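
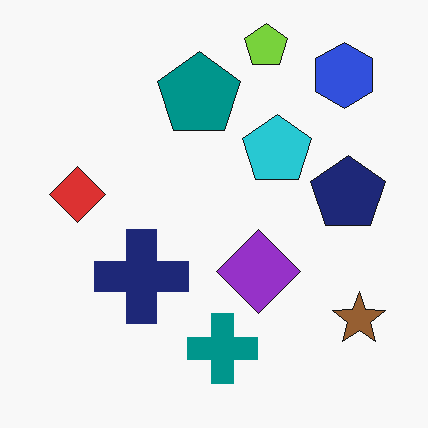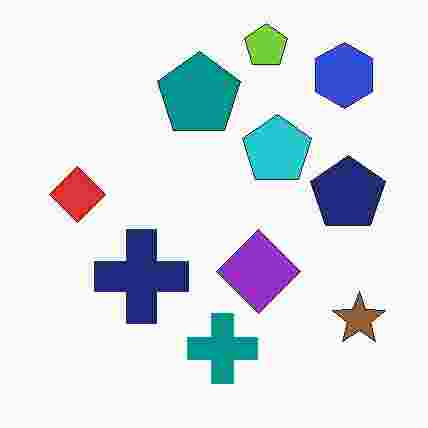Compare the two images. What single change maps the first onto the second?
Degraded with heavy JPEG compression.

Blocky 8×8 compression artifacts appear around shape edges and the flat background shows ringing — characteristic JPEG degradation.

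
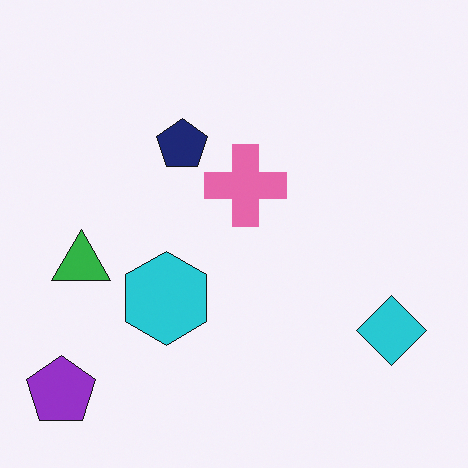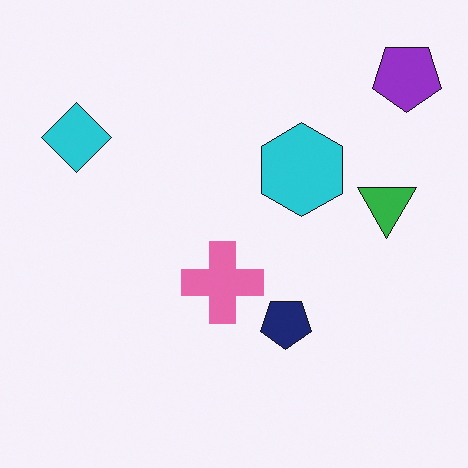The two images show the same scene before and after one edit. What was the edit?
This is the original image rotated 180°.

The purple pentagon sits in the bottom-left of the first image and the top-right of the second — consistent with a whole-image 180° rotation.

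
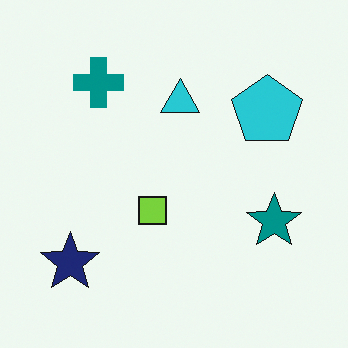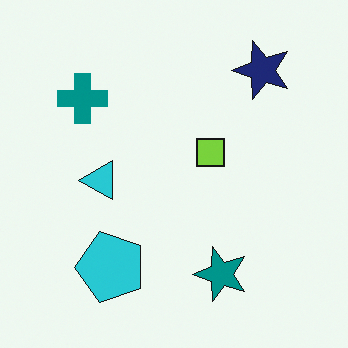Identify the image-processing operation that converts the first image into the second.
The image was transposed (reflected across the top-left ↔ bottom-right diagonal).

Shapes have swapped their row and column positions — what was in the top-right is now in the bottom-left — a diagonal reflection.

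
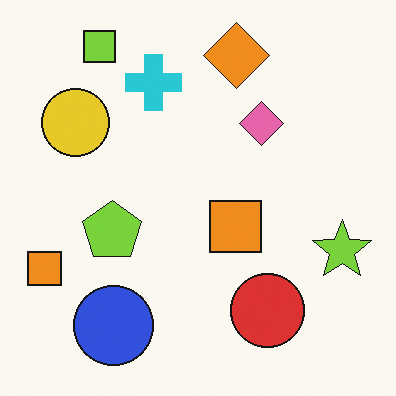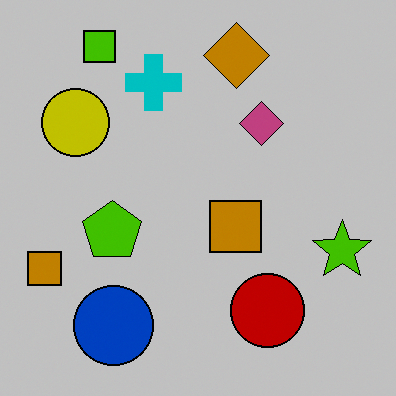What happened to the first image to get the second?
This is the original image heavily posterized to just a handful of flat colors.

Each flat color has snapped to a coarser quantized level — most visibly, the near-white background has dropped to a flat grey.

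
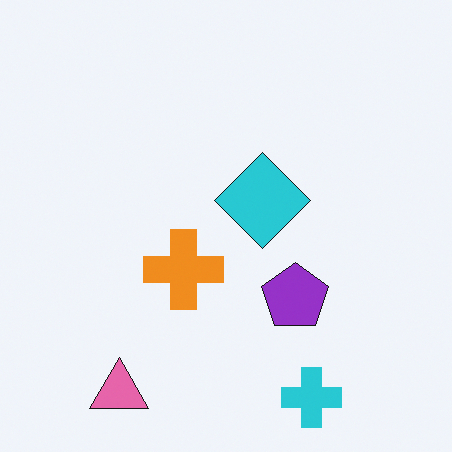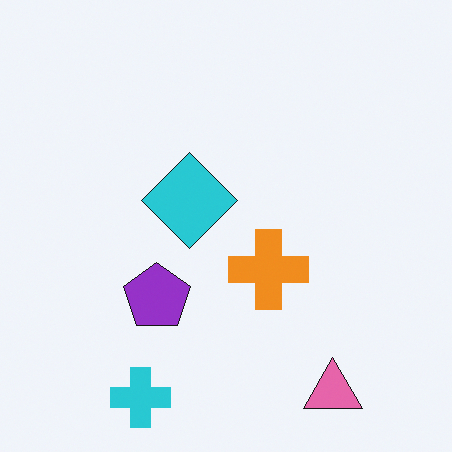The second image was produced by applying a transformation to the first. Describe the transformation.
Flipped horizontally (left ↔ right).

The pink triangle is in the bottom-left of the first image and the bottom-right of the second — shapes on opposite sides of the vertical midline have swapped in a mirror flip.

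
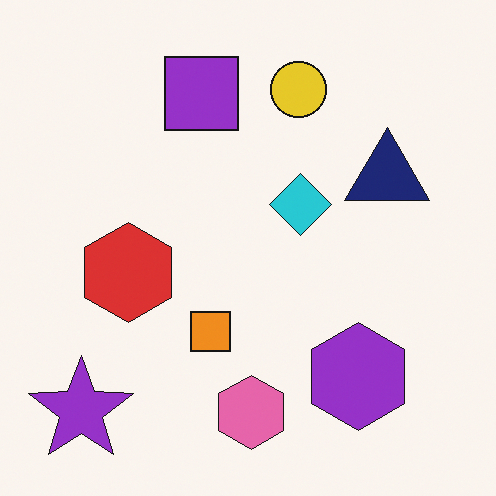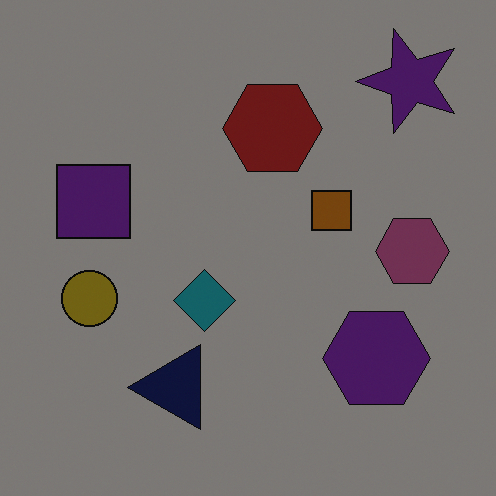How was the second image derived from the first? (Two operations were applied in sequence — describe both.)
The image was transposed (reflected across the top-left ↔ bottom-right diagonal), then noticeably darkened.

Shapes have swapped their row and column positions — what was in the top-right is now in the bottom-left — a diagonal reflection. Every pixel — background and shapes alike — is uniformly darkened.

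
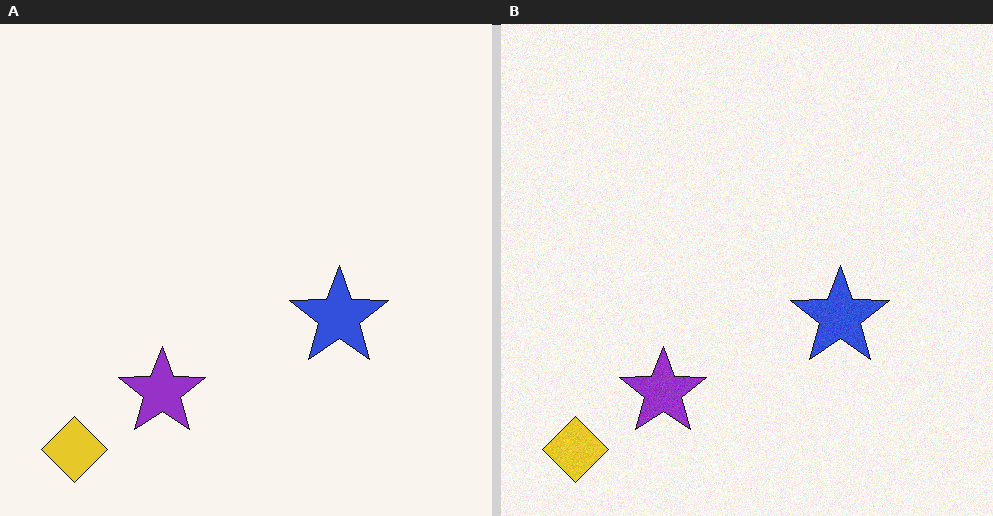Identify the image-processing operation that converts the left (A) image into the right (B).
The right (B) image is the left (A) degraded with light additive noise.

Random speckle covers the whole image, including the flat background.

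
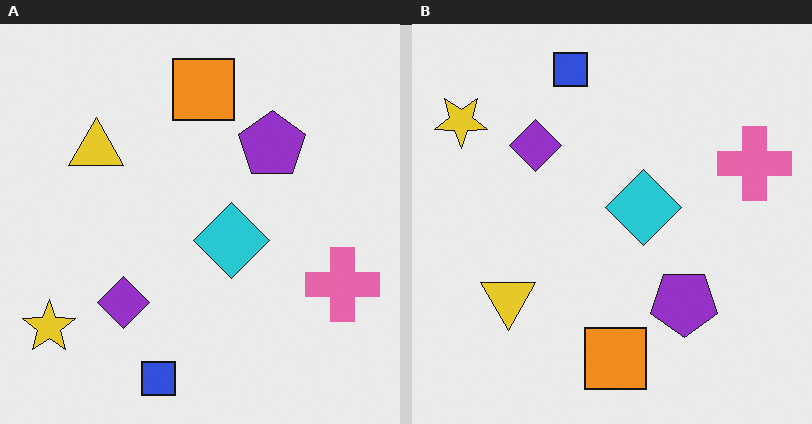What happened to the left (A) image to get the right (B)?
The right (B) image is the left (A) flipped vertically (top ↔ bottom).

The blue square is in the bottom of the left (A) image and the top of the right (B) — shapes on opposite sides of the horizontal midline have swapped in a mirror flip.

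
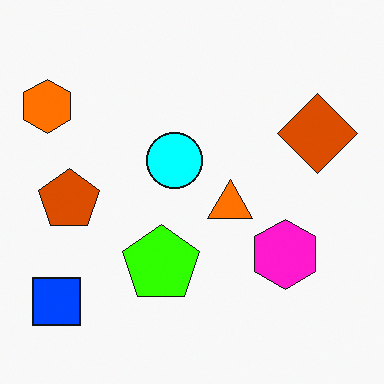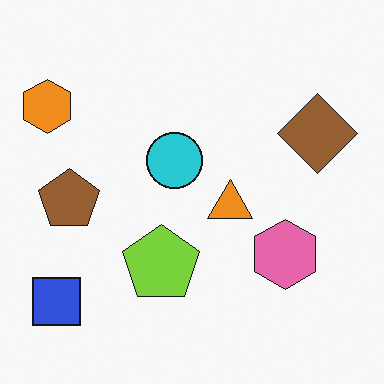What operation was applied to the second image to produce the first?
The image was heavily oversaturated.

All colors are more vivid — a global saturation change.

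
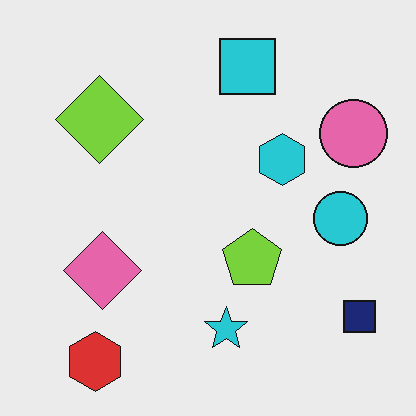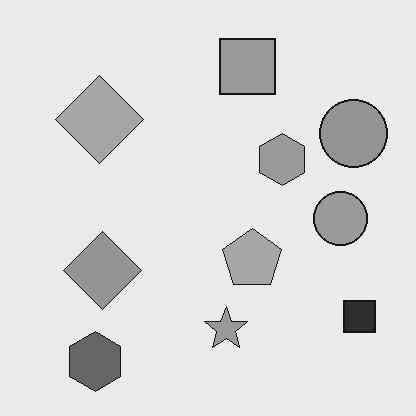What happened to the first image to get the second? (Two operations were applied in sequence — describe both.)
The transformation is: converted to grayscale, then given moderate JPEG compression.

All color is removed — every shape is now a shade of grey. Blocky 8×8 compression artifacts appear around shape edges and the flat background shows ringing — characteristic JPEG degradation.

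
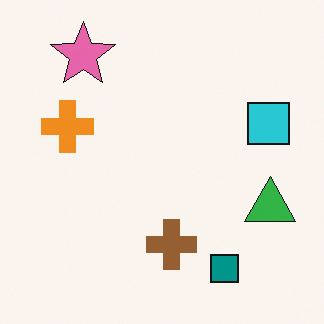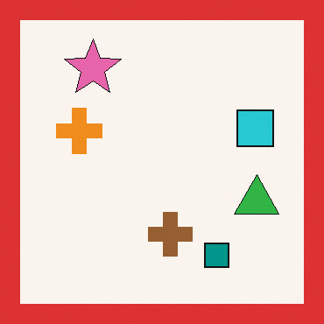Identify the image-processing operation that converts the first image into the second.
Framed with a red border.

A solid red frame runs around the edge of the second image, with the content slightly shrunk inside it.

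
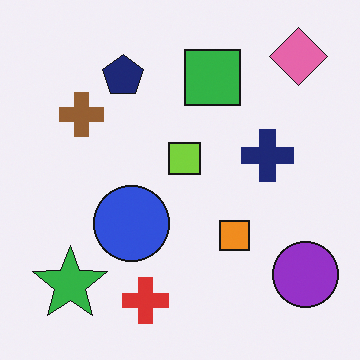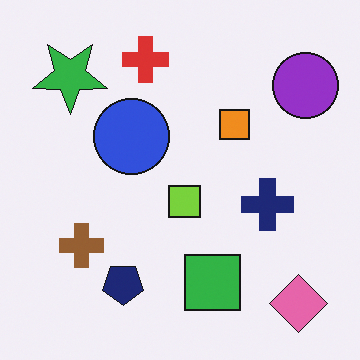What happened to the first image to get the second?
The transformation is: flipped vertically (top ↔ bottom).

The pink diamond is in the top-right of the first image and the bottom-right of the second — shapes on opposite sides of the horizontal midline have swapped in a mirror flip.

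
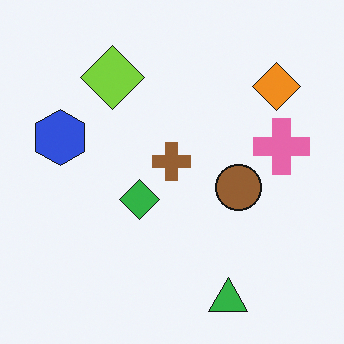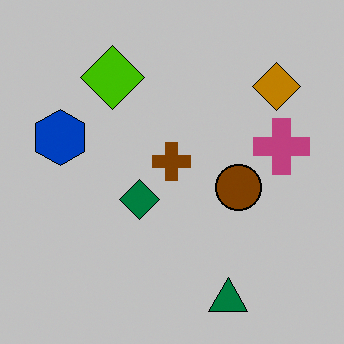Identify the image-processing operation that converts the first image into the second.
The transformation is: aggressively posterized.

Each flat color has snapped to a coarser quantized level — most visibly, the near-white background has dropped to a flat grey.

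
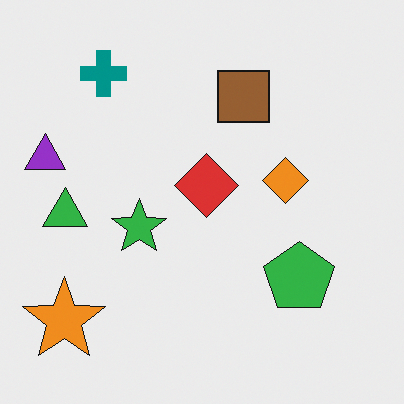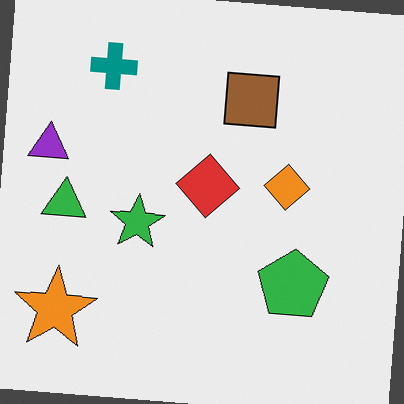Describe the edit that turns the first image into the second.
This is the original image rotated clockwise by a few degrees.

Every shape is tilted by the same angle and the image corners show triangular fill wedges — a whole-image rotation by a non-right angle.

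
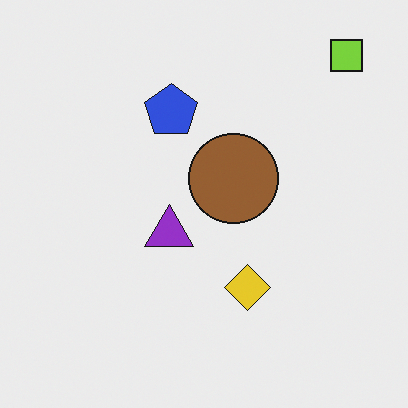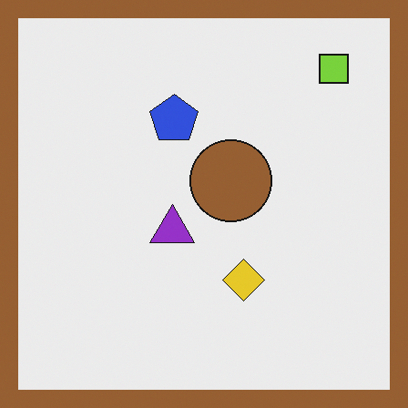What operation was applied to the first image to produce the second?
The transformation is: framed with a brown border.

A solid brown frame runs around the edge of the second image, with the content slightly shrunk inside it.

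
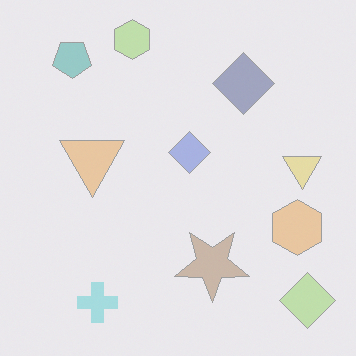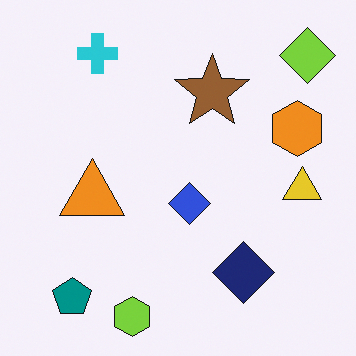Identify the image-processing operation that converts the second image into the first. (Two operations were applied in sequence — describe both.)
Flipped vertically (top ↔ bottom), then washed out (contrast reduced).

The lime hexagon is in the bottom of the second image and the top of the first — shapes on opposite sides of the horizontal midline have swapped in a mirror flip. Tones are pushed toward mid-grey across the whole image — a global contrast change.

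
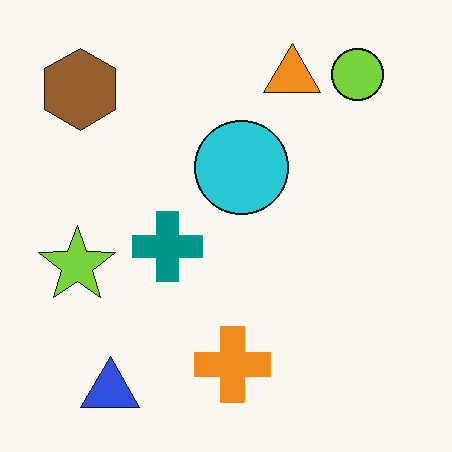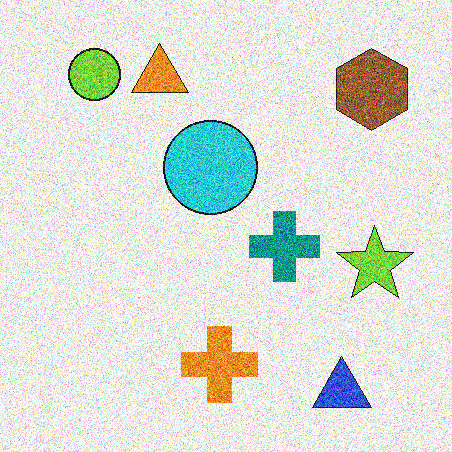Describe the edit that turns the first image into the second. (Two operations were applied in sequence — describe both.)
This is the original image flipped horizontally (left ↔ right), then degraded with a thick layer of grain.

The lime star is in the left of the first image and the right of the second — shapes on opposite sides of the vertical midline have swapped in a mirror flip. Random speckle covers the whole image, including the flat background.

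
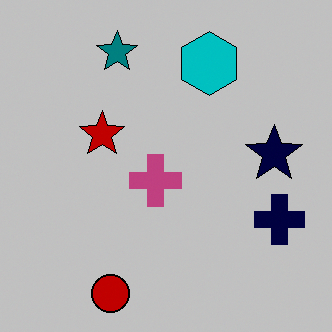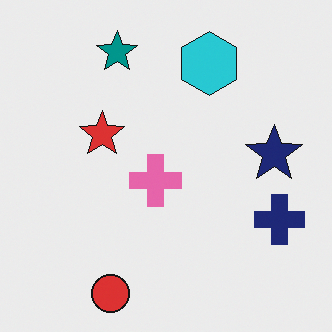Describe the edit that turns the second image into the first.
This is the original image aggressively posterized.

Each flat color has snapped to a coarser quantized level — most visibly, the near-white background has dropped to a flat grey.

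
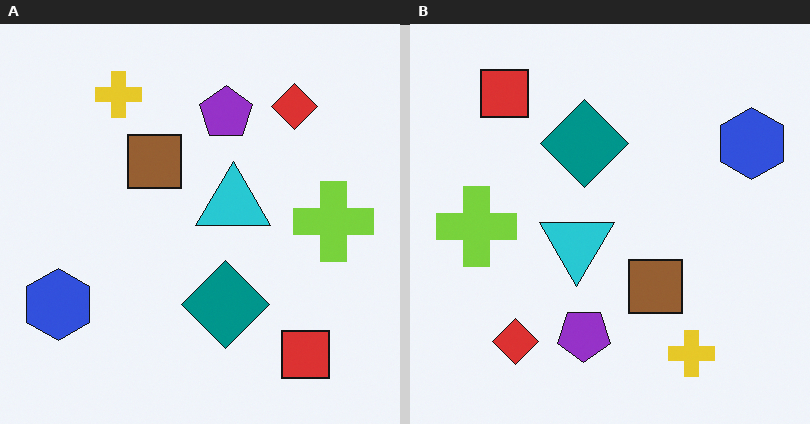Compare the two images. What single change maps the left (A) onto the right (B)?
It was rotated 180°.

The red square sits in the bottom-right of the left (A) image and the top-left of the right (B) — consistent with a whole-image 180° rotation.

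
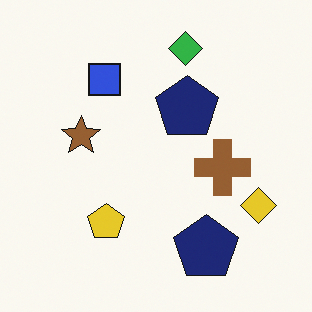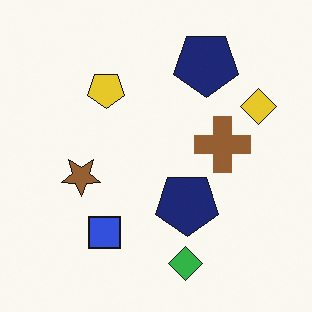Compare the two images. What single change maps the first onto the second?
This is the original image flipped vertically (top ↔ bottom).

The green diamond is in the top of the first image and the bottom of the second — shapes on opposite sides of the horizontal midline have swapped in a mirror flip.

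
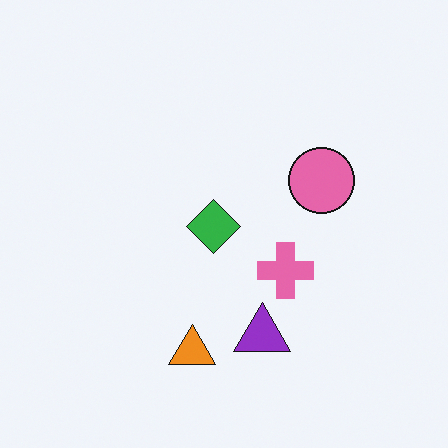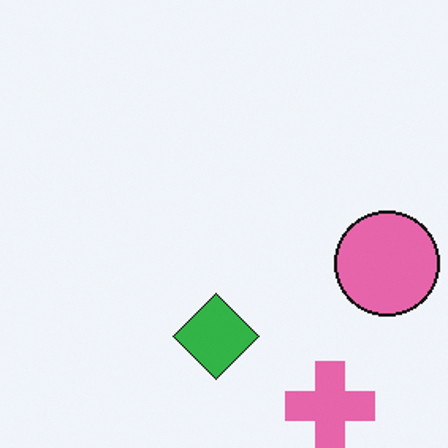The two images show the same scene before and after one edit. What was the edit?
This is the original image cropped slightly and scaled back up.

The visible shapes are larger and the field of view is narrower; shapes near the original edges may be partly or wholly outside the frame — a crop-and-rescale.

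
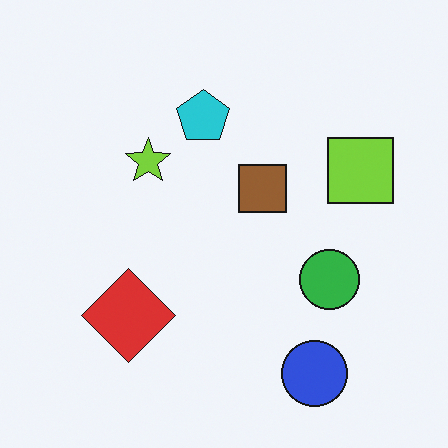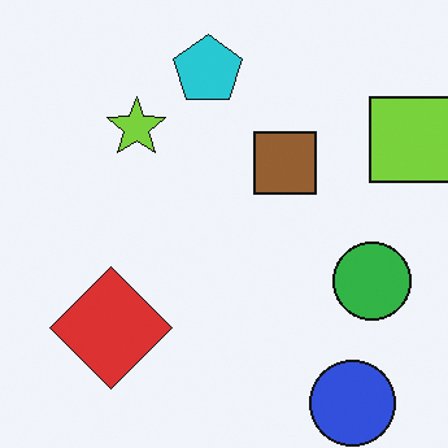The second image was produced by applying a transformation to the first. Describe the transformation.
This is the original image cropped slightly and scaled back up.

The visible shapes are larger and the field of view is narrower; shapes near the original edges may be partly or wholly outside the frame — a crop-and-rescale.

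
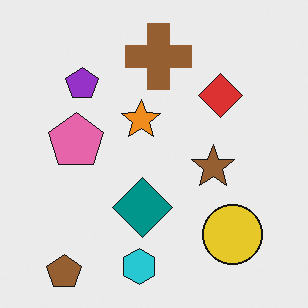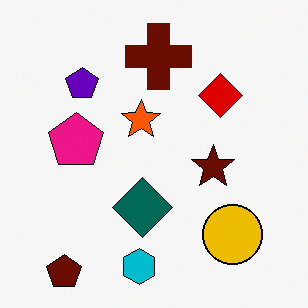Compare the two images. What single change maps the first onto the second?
The transformation is: boosted in contrast.

Tones are pushed away from mid-grey across the whole image — a global contrast change.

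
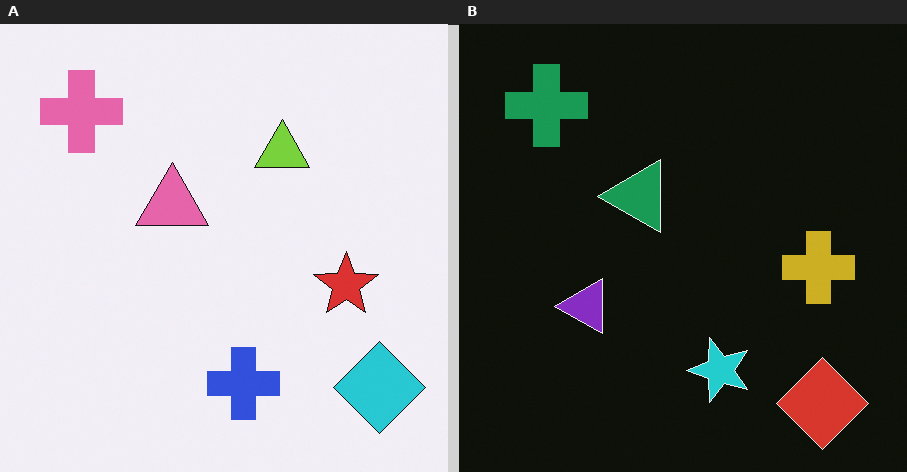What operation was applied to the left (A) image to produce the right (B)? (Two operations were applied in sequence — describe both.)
It was color-inverted (negative), then transposed (reflected across the top-left ↔ bottom-right diagonal).

The light background has become dark and every shape's color is its complement — a photographic negative. Shapes have swapped their row and column positions — what was in the top-right is now in the bottom-left — a diagonal reflection.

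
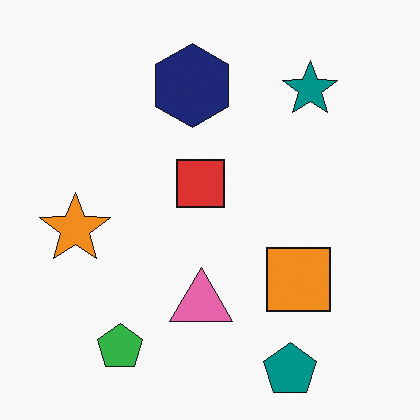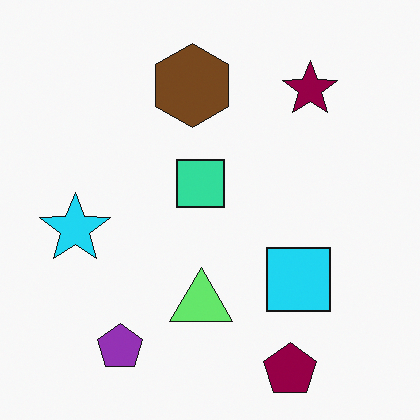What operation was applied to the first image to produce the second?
It was hue-shifted by a large amount.

Every shape's color has rotated by the same amount around the hue wheel — a uniform hue shift.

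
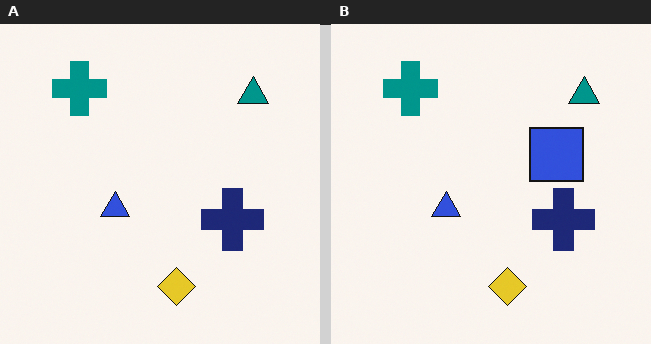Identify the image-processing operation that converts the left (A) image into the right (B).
Overlaid with an additional blue square.

A blue square appears in the right (B) image that is absent from the left (A).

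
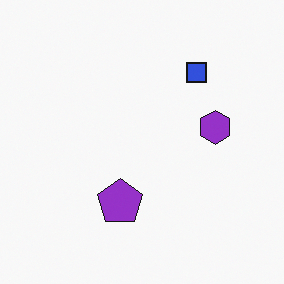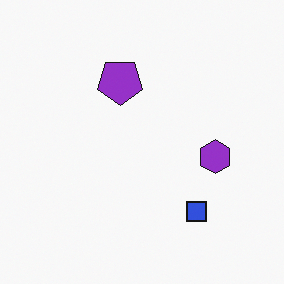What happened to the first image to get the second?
It was flipped vertically (top ↔ bottom).

The blue square is in the top-right of the first image and the bottom-right of the second — shapes on opposite sides of the horizontal midline have swapped in a mirror flip.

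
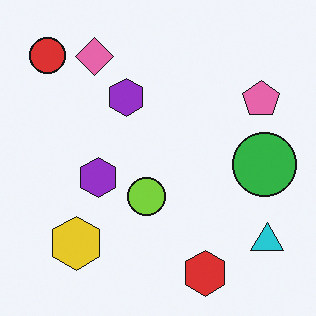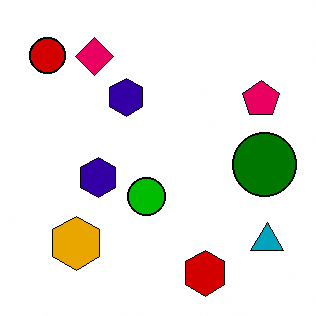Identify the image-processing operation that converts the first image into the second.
The second image is the first boosted in contrast.

Tones are pushed away from mid-grey across the whole image — a global contrast change.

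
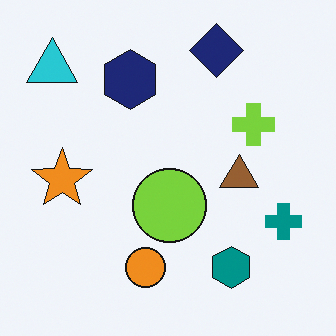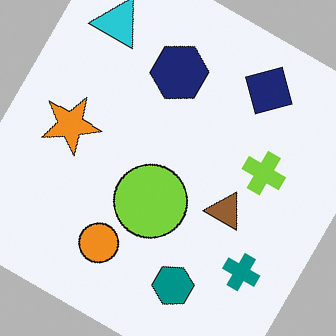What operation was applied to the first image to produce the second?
This is the original image rotated clockwise by a large amount — several tens of degrees.

Every shape is tilted by the same angle and the image corners show triangular fill wedges — a whole-image rotation by a non-right angle.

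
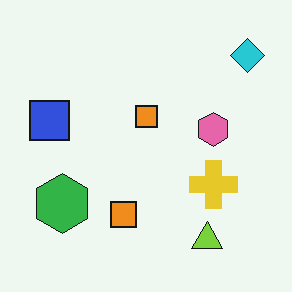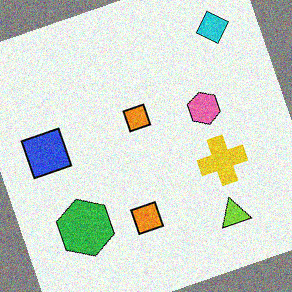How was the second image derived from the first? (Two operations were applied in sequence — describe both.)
The second image is the first rotated counter-clockwise by a moderate amount, then degraded with moderate additive noise.

Every shape is tilted by the same angle and the image corners show triangular fill wedges — a whole-image rotation by a non-right angle. Random speckle covers the whole image, including the flat background.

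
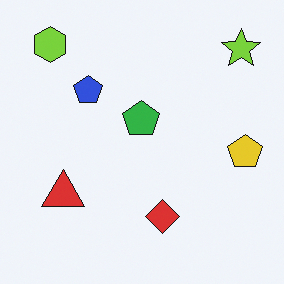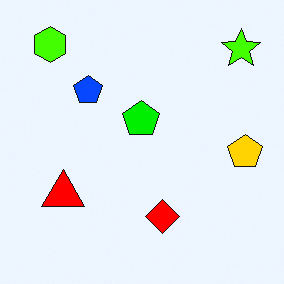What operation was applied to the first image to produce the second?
Heavily oversaturated.

All colors are more vivid — a global saturation change.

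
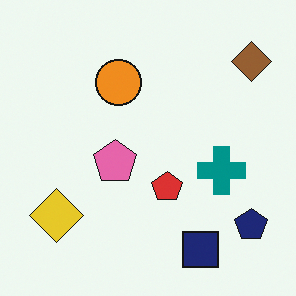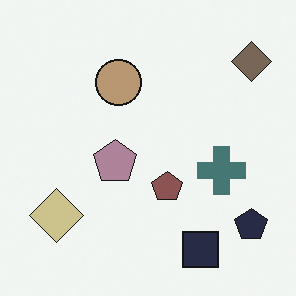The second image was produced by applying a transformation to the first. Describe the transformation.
Made much more muted (saturation change).

All colors are more muted and greyish — a global saturation change.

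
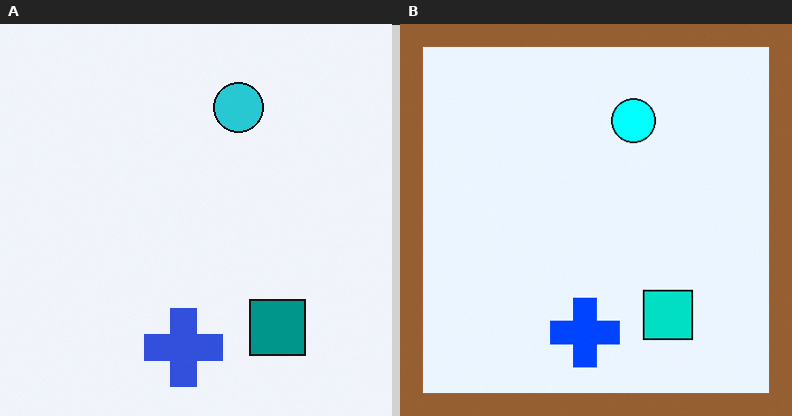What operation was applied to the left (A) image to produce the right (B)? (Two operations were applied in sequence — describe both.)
The image was made much more vivid (saturation change), then framed with a brown border.

All colors are more vivid — a global saturation change. A solid brown frame runs around the edge of the right (B) image, with the content slightly shrunk inside it.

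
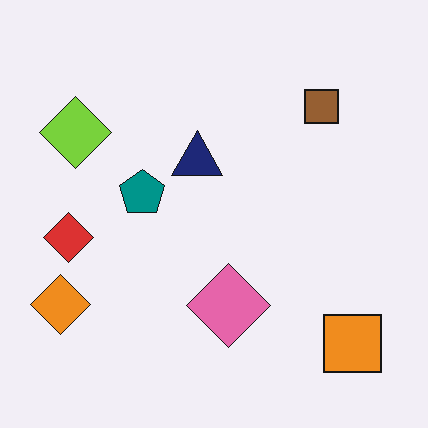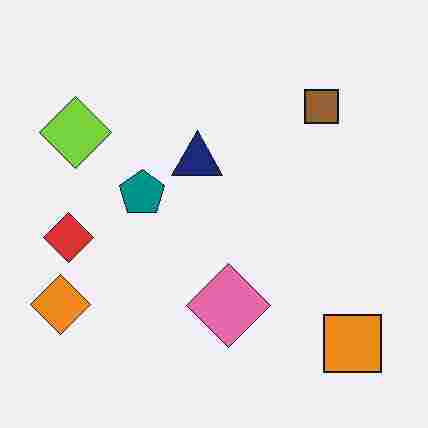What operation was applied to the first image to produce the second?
Degraded with heavy JPEG compression.

Blocky 8×8 compression artifacts appear around shape edges and the flat background shows ringing — characteristic JPEG degradation.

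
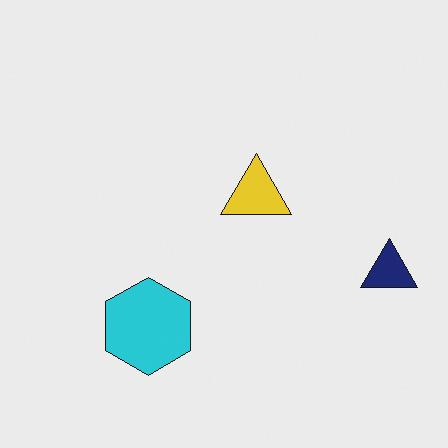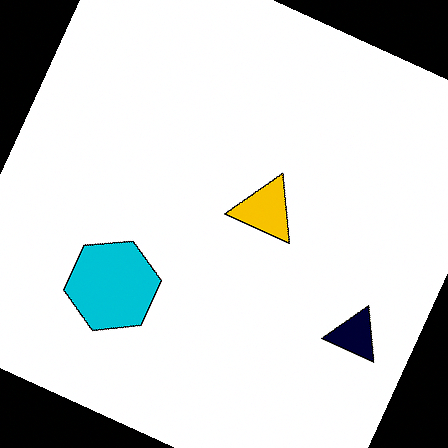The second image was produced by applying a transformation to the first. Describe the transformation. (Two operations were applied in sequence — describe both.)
The image was rotated clockwise by a moderate amount, then given much higher contrast.

Every shape is tilted by the same angle and the image corners show triangular fill wedges — a whole-image rotation by a non-right angle. Tones are pushed away from mid-grey across the whole image — a global contrast change.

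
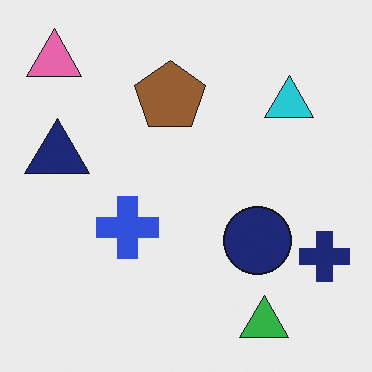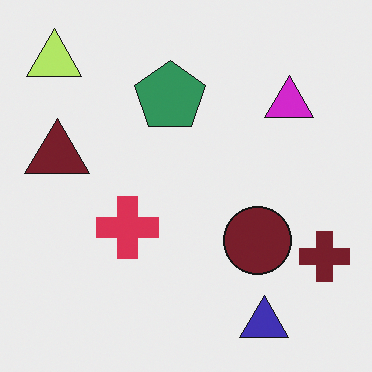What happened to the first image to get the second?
The transformation is: hue-shifted through roughly a third of the color wheel.

Every shape's color has rotated by the same amount around the hue wheel — a uniform hue shift.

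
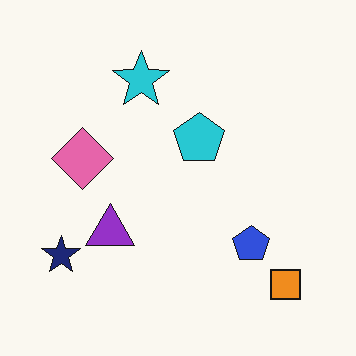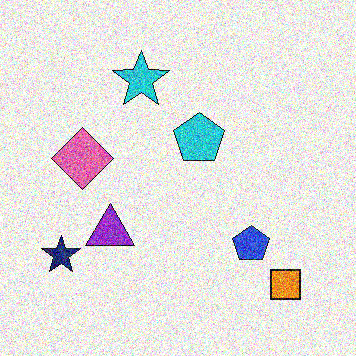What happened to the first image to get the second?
This is the original image degraded with a thick layer of grain.

Random speckle covers the whole image, including the flat background.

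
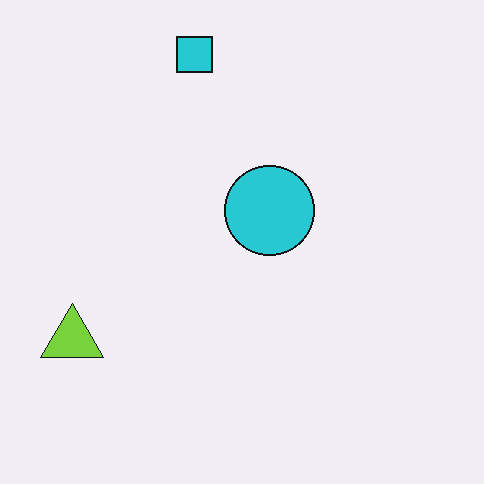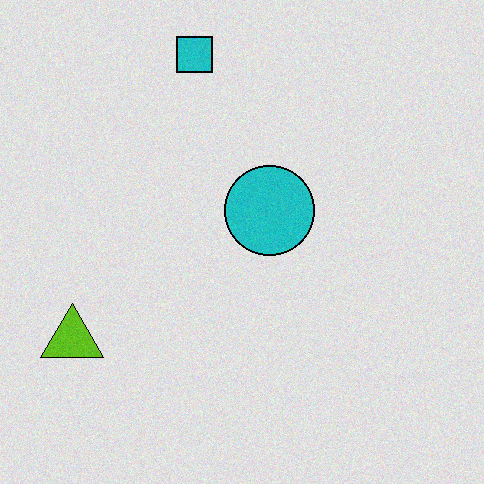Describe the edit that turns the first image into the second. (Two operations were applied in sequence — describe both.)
The image was posterized to a reduced palette, then degraded with subtle gaussian noise.

Each flat color has snapped to a coarser quantized level — most visibly, the near-white background has dropped to a flat grey. Random speckle covers the whole image, including the flat background.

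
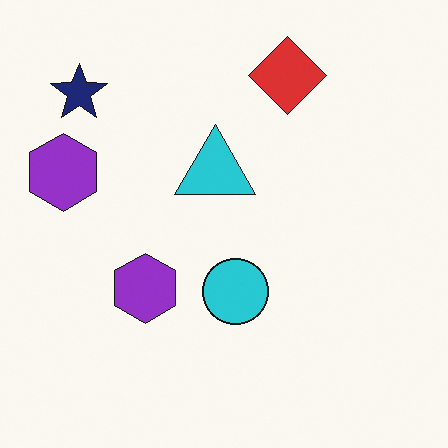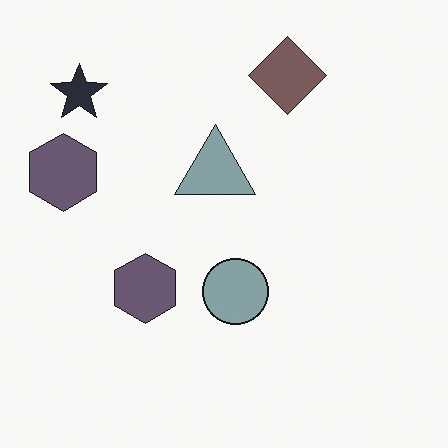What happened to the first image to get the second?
The image was made much more muted (saturation change).

All colors are more muted and greyish — a global saturation change.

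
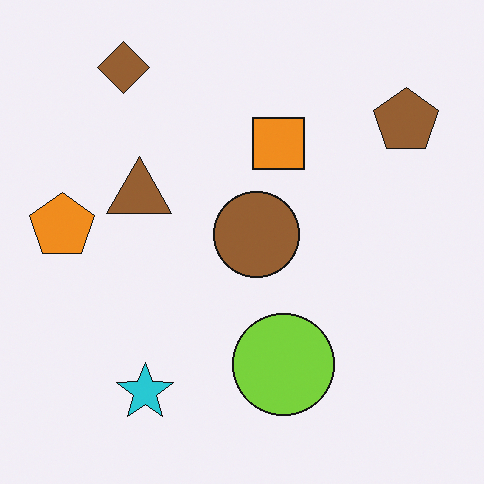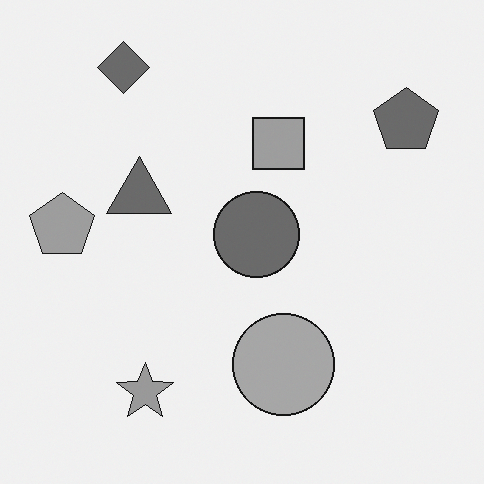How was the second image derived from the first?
Converted to grayscale.

All color is removed — every shape is now a shade of grey.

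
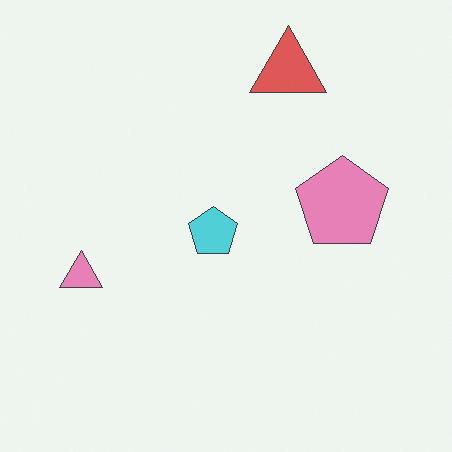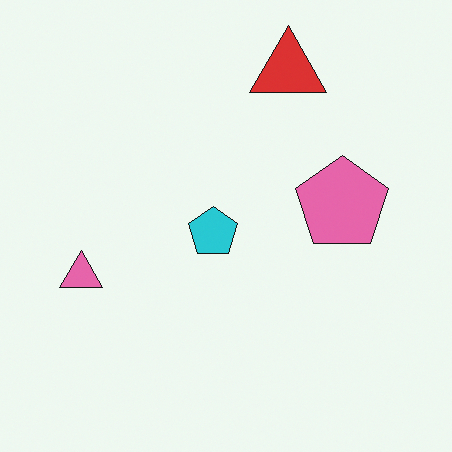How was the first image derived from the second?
Given slightly reduced contrast.

Tones are pushed toward mid-grey across the whole image — a global contrast change.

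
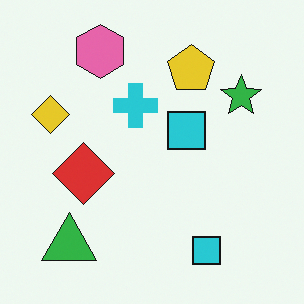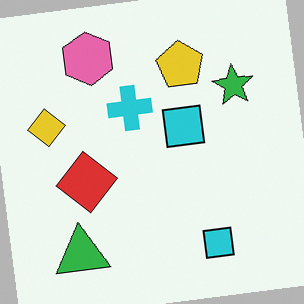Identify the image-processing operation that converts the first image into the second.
It was rotated counter-clockwise by a few degrees.

Every shape is tilted by the same angle and the image corners show triangular fill wedges — a whole-image rotation by a non-right angle.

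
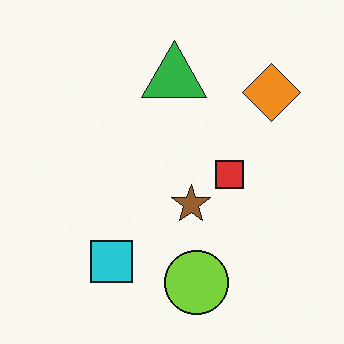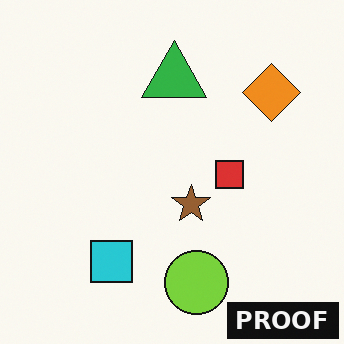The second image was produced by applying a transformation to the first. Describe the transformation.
It was watermarked with the text "PROOF" in the lower-right corner.

A dark label reading "PROOF" appears in the lower-right corner.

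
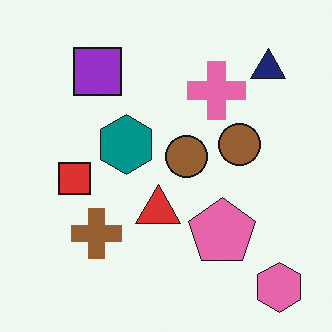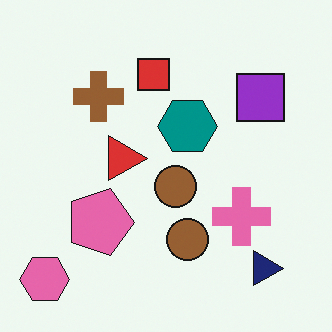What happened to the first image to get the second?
The image was rotated 90° clockwise.

The pink hexagon sits in the bottom-right of the first image and the bottom-left of the second — consistent with a whole-image 90° clockwise rotation.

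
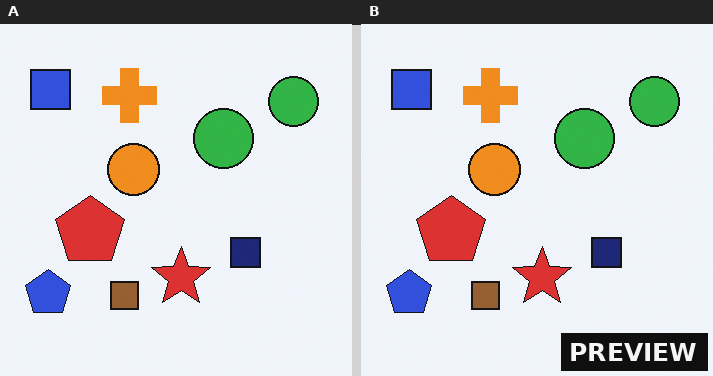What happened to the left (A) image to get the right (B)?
The right (B) image is the left (A) watermarked with the text "PREVIEW" in the lower-right corner.

A dark label reading "PREVIEW" appears in the lower-right corner.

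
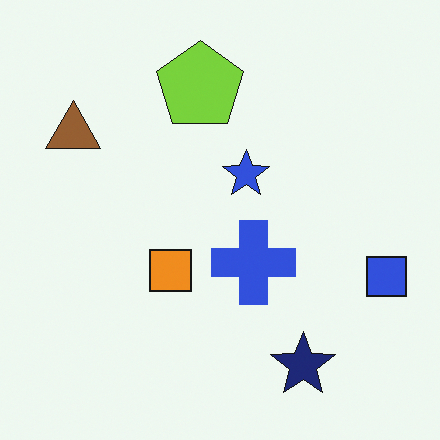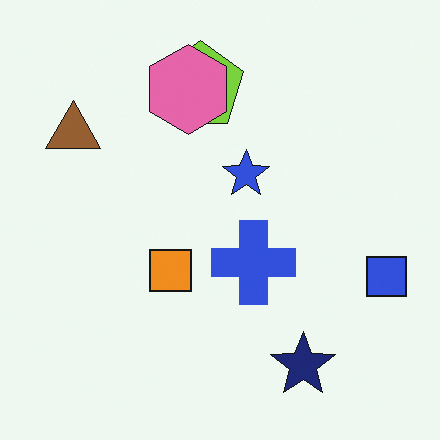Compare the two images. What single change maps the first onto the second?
The image was overlaid with an additional pink hexagon.

A pink hexagon appears in the second image that is absent from the first.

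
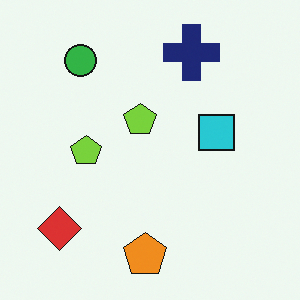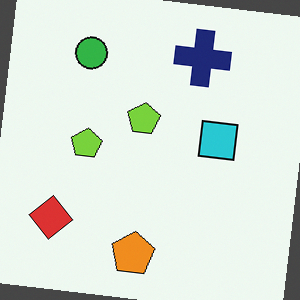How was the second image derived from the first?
It was rotated clockwise by a small amount.

Every shape is tilted by the same angle and the image corners show triangular fill wedges — a whole-image rotation by a non-right angle.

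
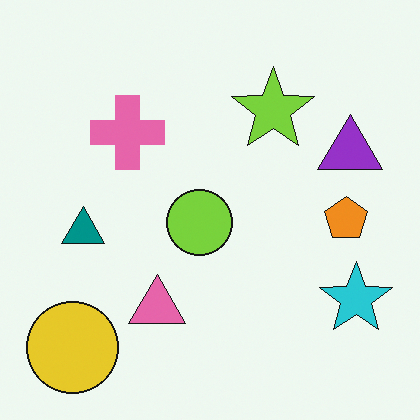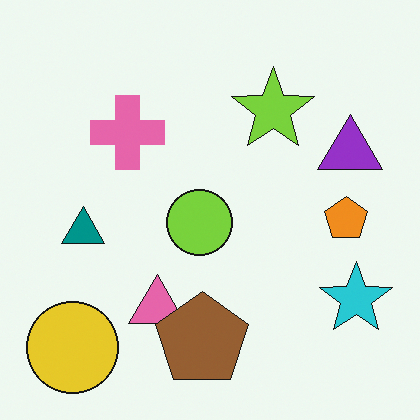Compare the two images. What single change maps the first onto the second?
The transformation is: overlaid with an additional brown pentagon.

A brown pentagon appears in the second image that is absent from the first.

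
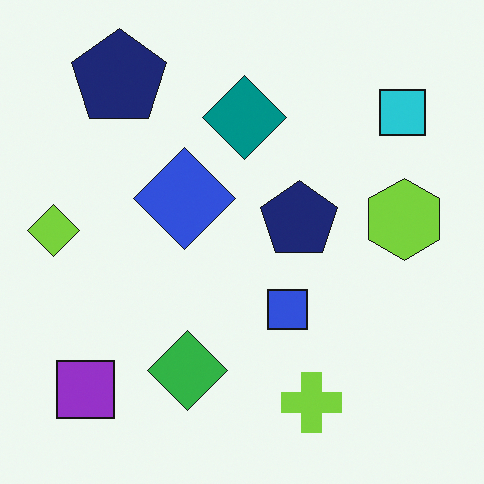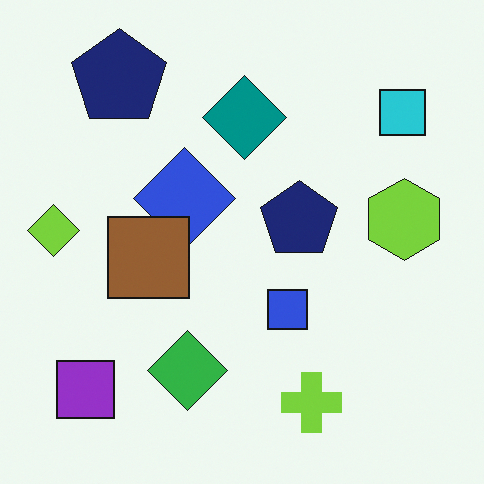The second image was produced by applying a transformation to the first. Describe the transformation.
This is the original image overlaid with an additional brown square.

A brown square appears in the second image that is absent from the first.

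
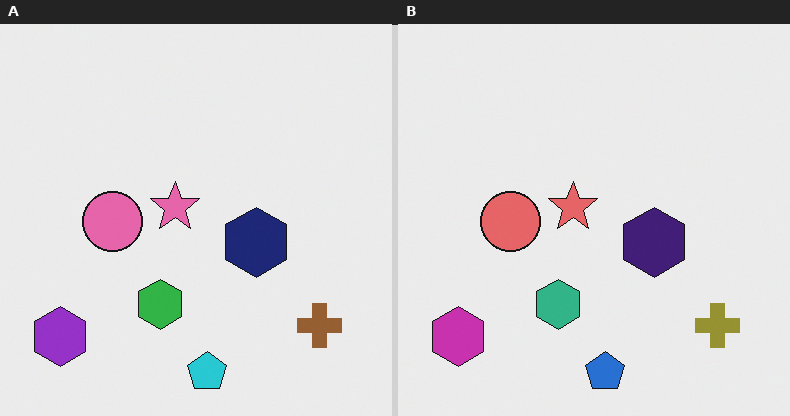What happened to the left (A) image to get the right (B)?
Hue-shifted by a small amount.

Every shape's color has rotated by the same amount around the hue wheel — a uniform hue shift.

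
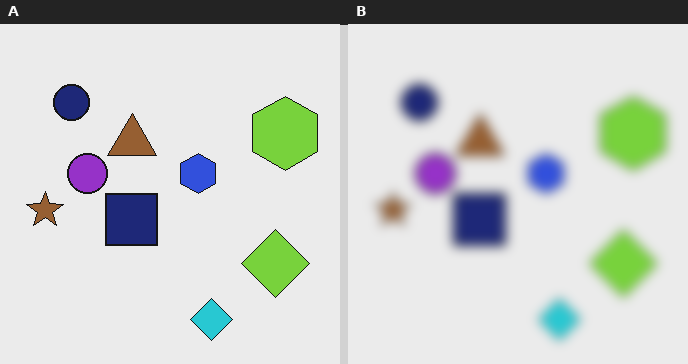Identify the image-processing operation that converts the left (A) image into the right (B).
It was heavily blurred.

Shape edges and outlines are uniformly softened across the whole image.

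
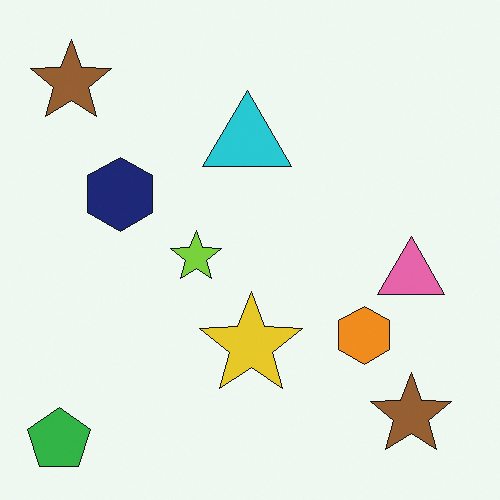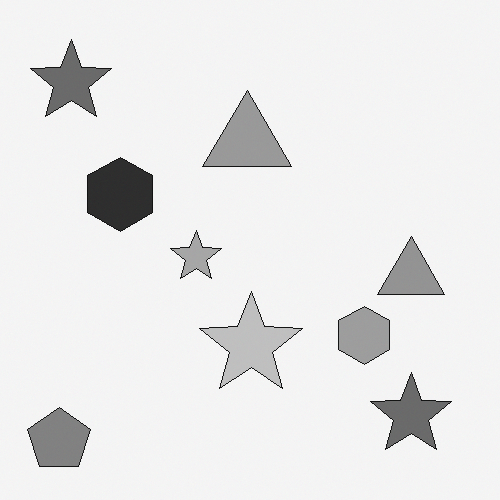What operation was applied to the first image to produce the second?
The transformation is: converted to grayscale.

All color is removed — every shape is now a shade of grey.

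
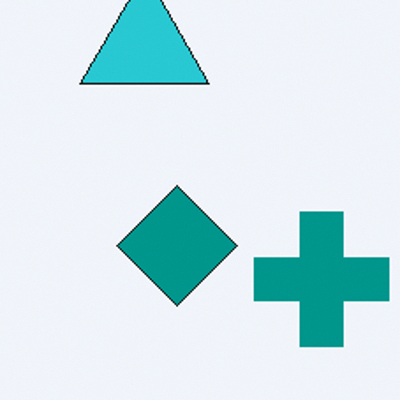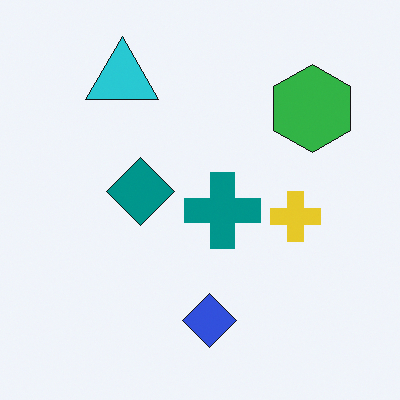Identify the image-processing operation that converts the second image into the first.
It was cropped tightly and scaled back up.

The visible shapes are larger and the field of view is narrower; shapes near the original edges may be partly or wholly outside the frame — a crop-and-rescale.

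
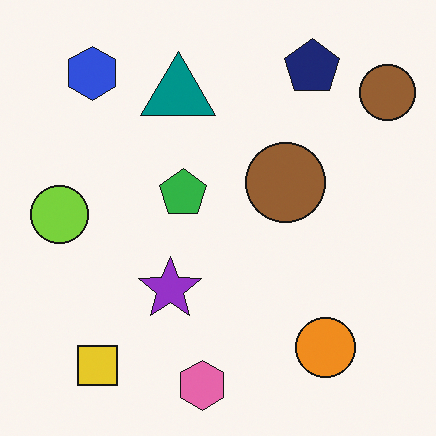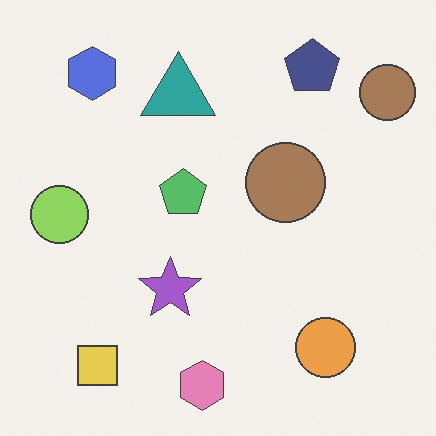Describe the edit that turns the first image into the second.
The second image is the first given slightly reduced contrast.

Tones are pushed toward mid-grey across the whole image — a global contrast change.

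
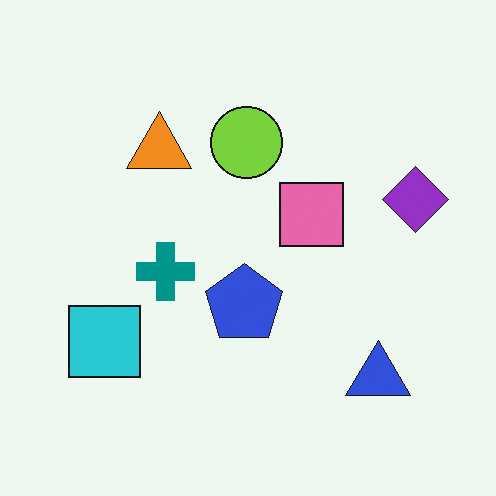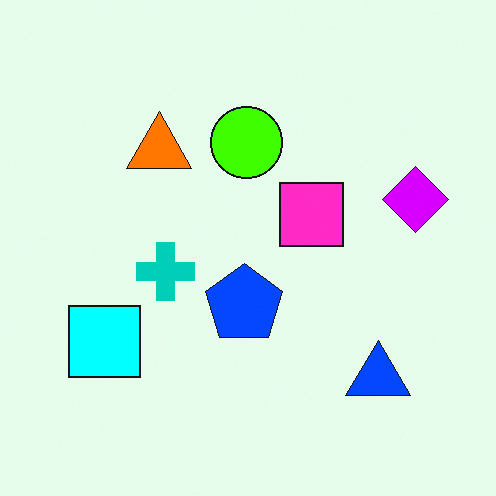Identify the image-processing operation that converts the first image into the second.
Made much more vivid (saturation change).

All colors are more vivid — a global saturation change.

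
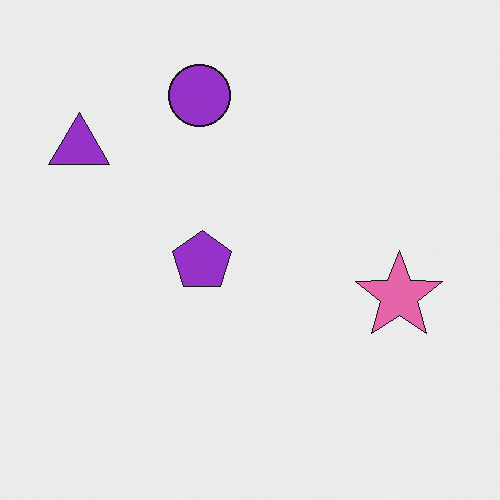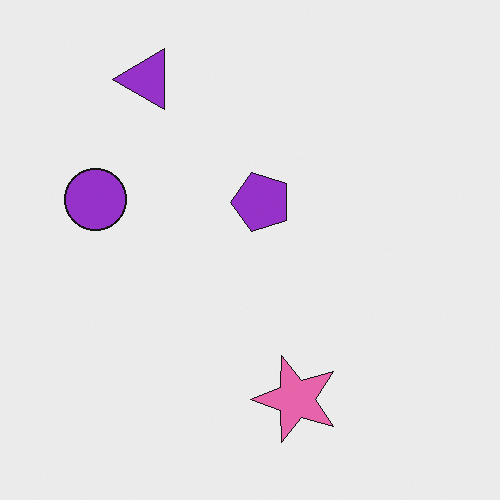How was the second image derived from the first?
This is the original image transposed (reflected across the top-left ↔ bottom-right diagonal).

Shapes have swapped their row and column positions — what was in the top-right is now in the bottom-left — a diagonal reflection.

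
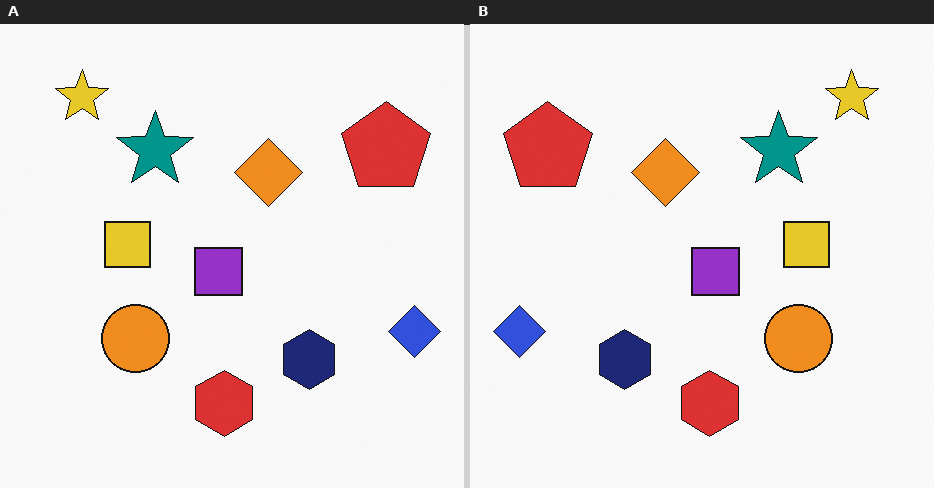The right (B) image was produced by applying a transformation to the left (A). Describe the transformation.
The image was flipped horizontally (left ↔ right).

The blue diamond is in the right of the left (A) image and the left of the right (B) — shapes on opposite sides of the vertical midline have swapped in a mirror flip.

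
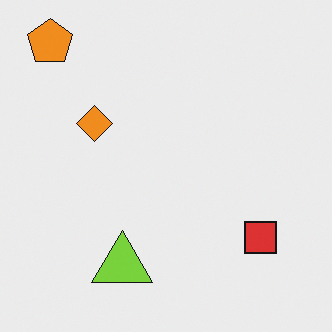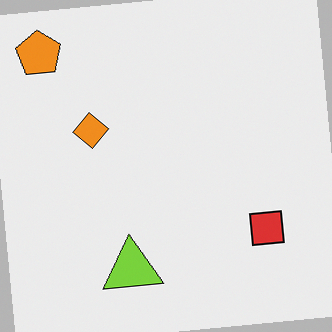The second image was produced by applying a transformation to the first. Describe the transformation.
The second image is the first rotated counter-clockwise by a small amount.

Every shape is tilted by the same angle and the image corners show triangular fill wedges — a whole-image rotation by a non-right angle.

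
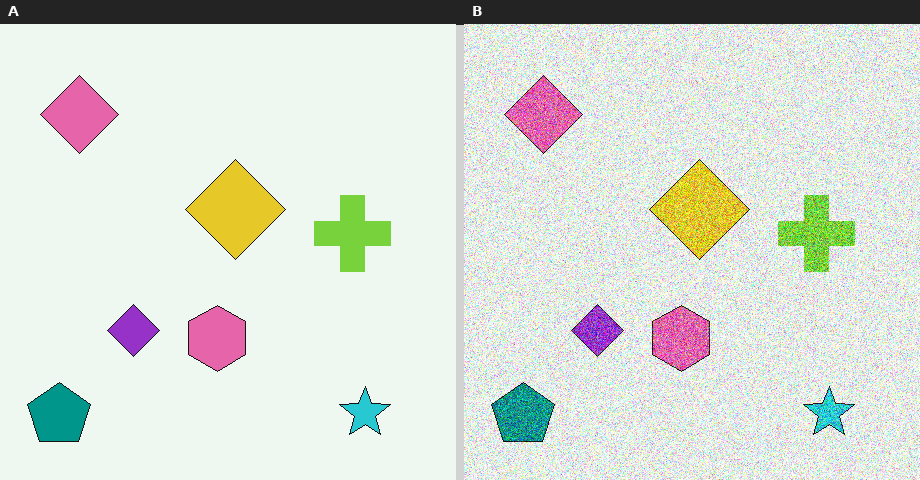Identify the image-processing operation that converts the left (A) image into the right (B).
This is the original image degraded with strong gaussian noise.

Random speckle covers the whole image, including the flat background.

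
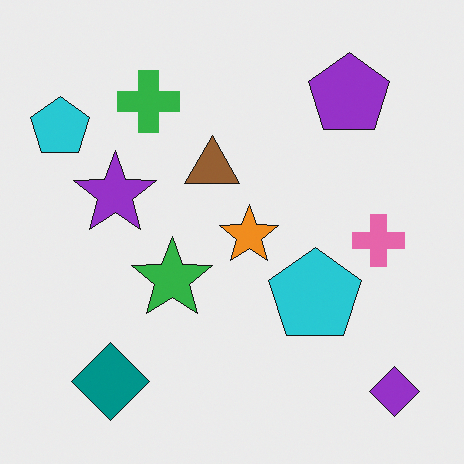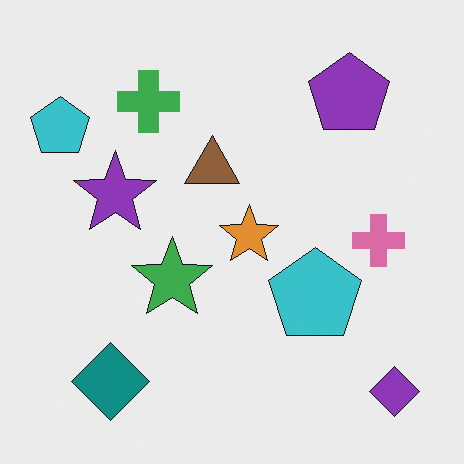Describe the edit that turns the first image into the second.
This is the original image slightly desaturated.

All colors are more muted and greyish — a global saturation change.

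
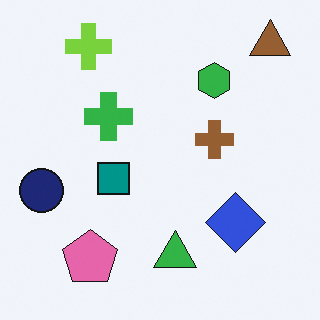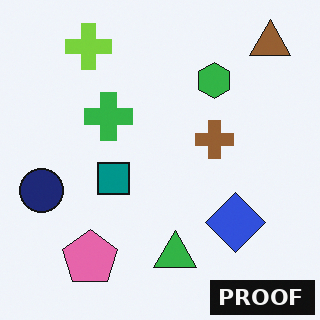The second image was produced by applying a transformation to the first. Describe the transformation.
The transformation is: watermarked with the text "PROOF" in the lower-right corner.

A dark label reading "PROOF" appears in the lower-right corner.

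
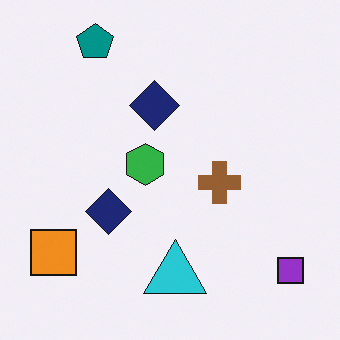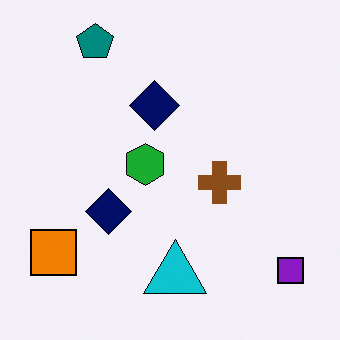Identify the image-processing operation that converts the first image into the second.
The transformation is: given slightly increased contrast.

Tones are pushed away from mid-grey across the whole image — a global contrast change.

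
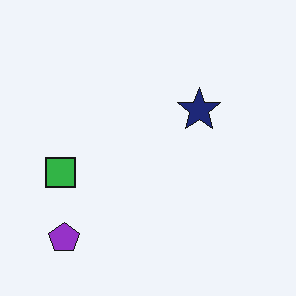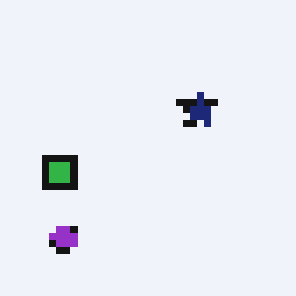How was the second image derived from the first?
This is the original image pixelated into visible square blocks.

Shapes are reduced to large square blocks; fine edges and outlines are lost — a downscale-then-upscale (mosaic) effect.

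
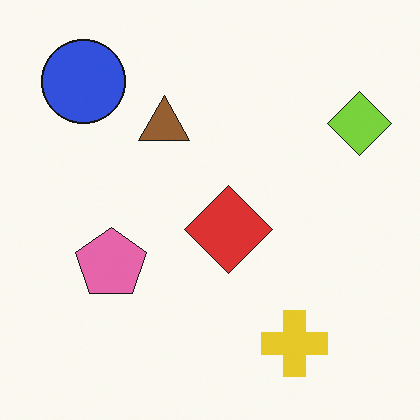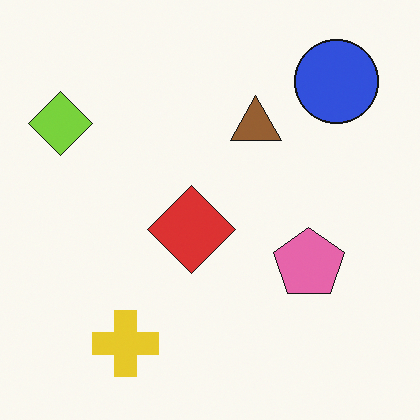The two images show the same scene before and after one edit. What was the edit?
It was flipped horizontally (left ↔ right).

The lime diamond is in the top-right of the first image and the top-left of the second — shapes on opposite sides of the vertical midline have swapped in a mirror flip.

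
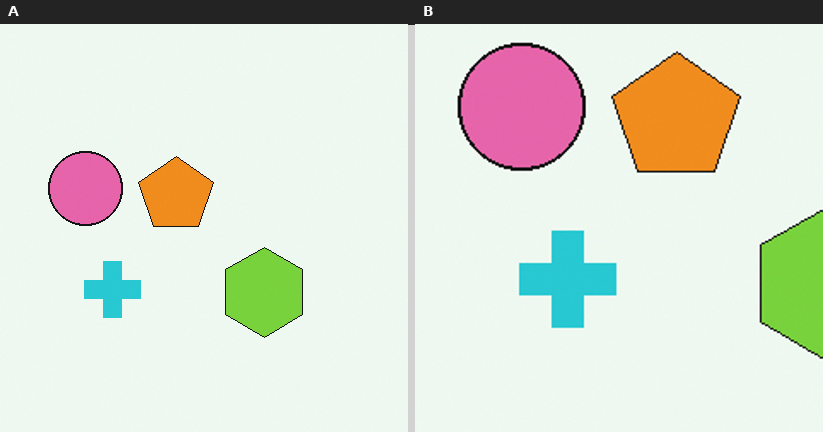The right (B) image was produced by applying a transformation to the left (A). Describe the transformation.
It was cropped to a noticeably smaller region and rescaled.

The visible shapes are larger and the field of view is narrower; shapes near the original edges may be partly or wholly outside the frame — a crop-and-rescale.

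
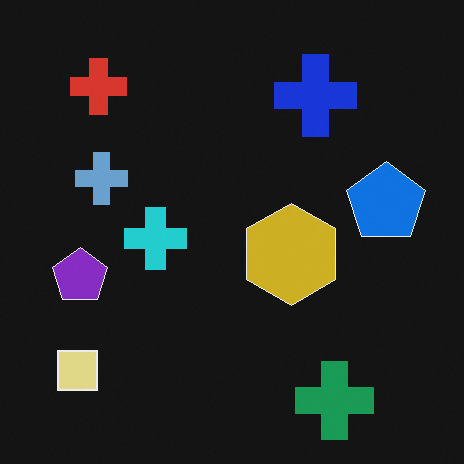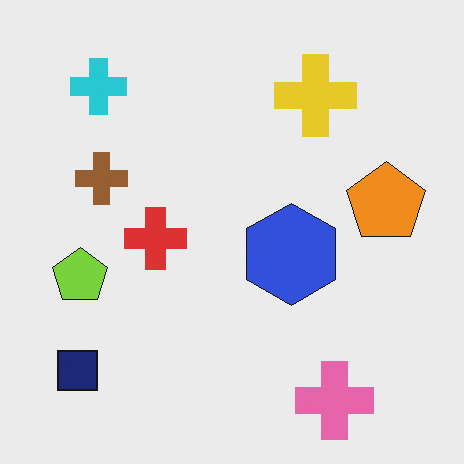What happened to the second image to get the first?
The image was color-inverted (negative).

The light background has become dark and every shape's color is its complement — a photographic negative.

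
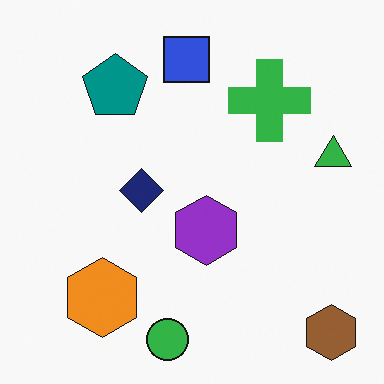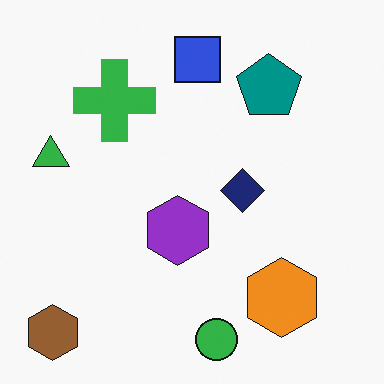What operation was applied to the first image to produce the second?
The second image is the first flipped horizontally (left ↔ right).

The green triangle is in the right of the first image and the left of the second — shapes on opposite sides of the vertical midline have swapped in a mirror flip.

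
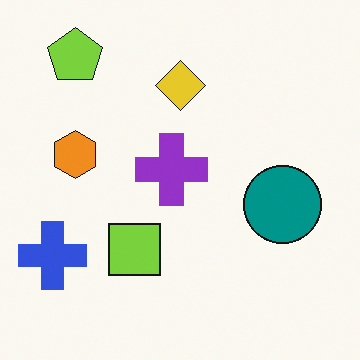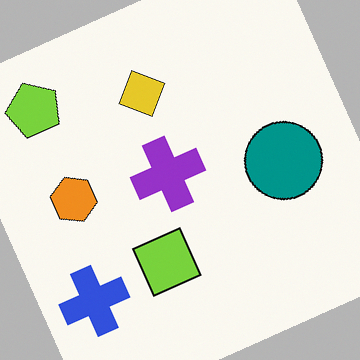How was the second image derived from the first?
This is the original image rotated counter-clockwise by a clearly visible amount.

Every shape is tilted by the same angle and the image corners show triangular fill wedges — a whole-image rotation by a non-right angle.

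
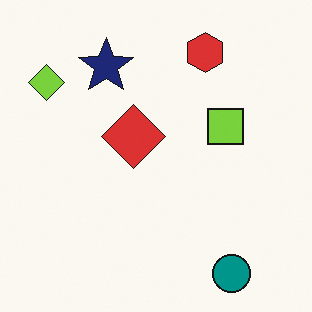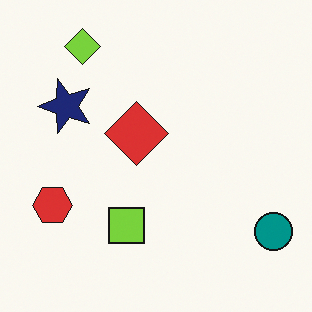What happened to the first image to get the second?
The second image is the first transposed (reflected across the top-left ↔ bottom-right diagonal).

Shapes have swapped their row and column positions — what was in the top-right is now in the bottom-left — a diagonal reflection.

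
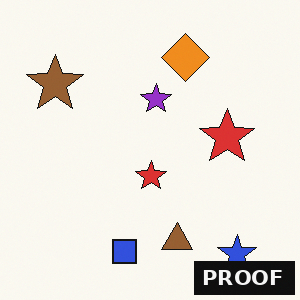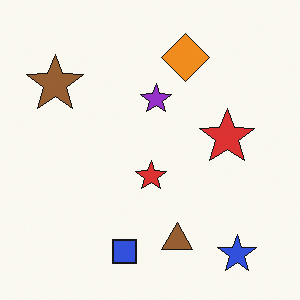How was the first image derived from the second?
It was watermarked with the text "PROOF" in the lower-right corner.

A dark label reading "PROOF" appears in the lower-right corner.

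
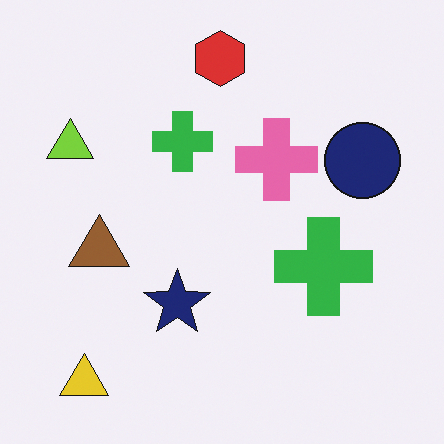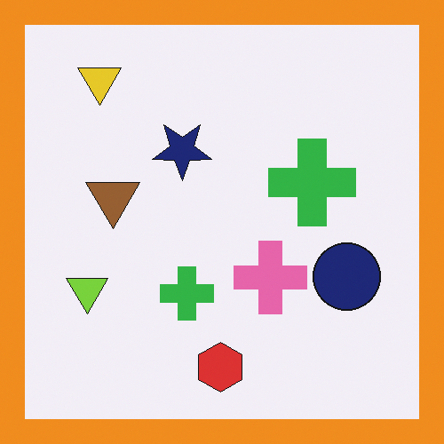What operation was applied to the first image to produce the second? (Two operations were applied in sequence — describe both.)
The transformation is: flipped vertically (top ↔ bottom), then framed with a orange border.

The red hexagon is in the top of the first image and the bottom of the second — shapes on opposite sides of the horizontal midline have swapped in a mirror flip. A solid orange frame runs around the edge of the second image, with the content slightly shrunk inside it.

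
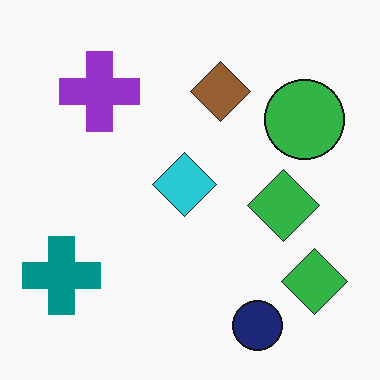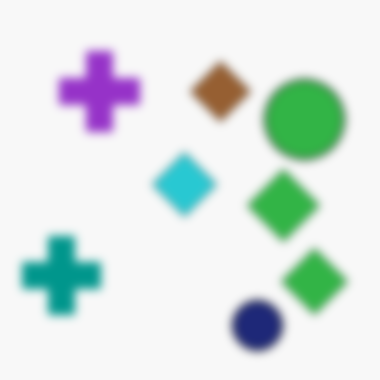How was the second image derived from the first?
This is the original image moderately blurred.

Shape edges and outlines are uniformly softened across the whole image.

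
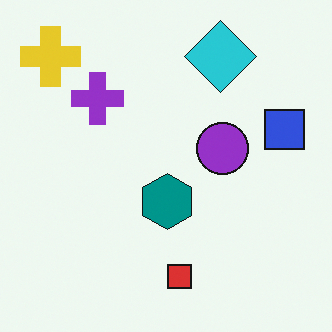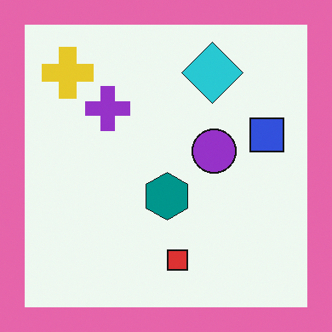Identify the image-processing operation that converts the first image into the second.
The image was framed with a pink border.

A solid pink frame runs around the edge of the second image, with the content slightly shrunk inside it.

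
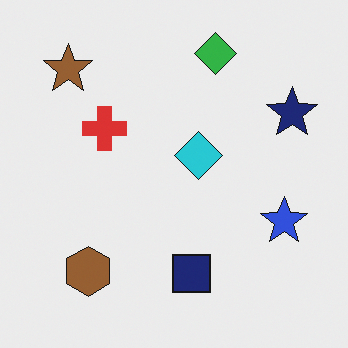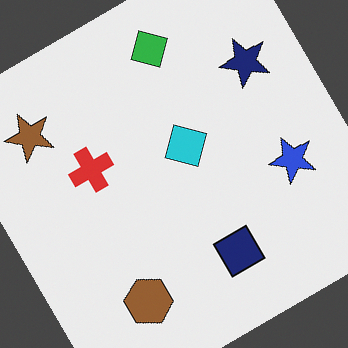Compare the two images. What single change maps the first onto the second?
The image was rotated counter-clockwise by a large amount — several tens of degrees.

Every shape is tilted by the same angle and the image corners show triangular fill wedges — a whole-image rotation by a non-right angle.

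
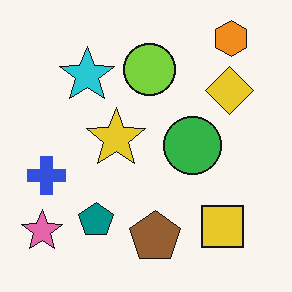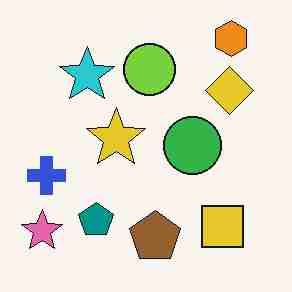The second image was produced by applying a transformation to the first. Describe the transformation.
The second image is the first heavily JPEG-compressed with obvious blocking artifacts.

Blocky 8×8 compression artifacts appear around shape edges and the flat background shows ringing — characteristic JPEG degradation.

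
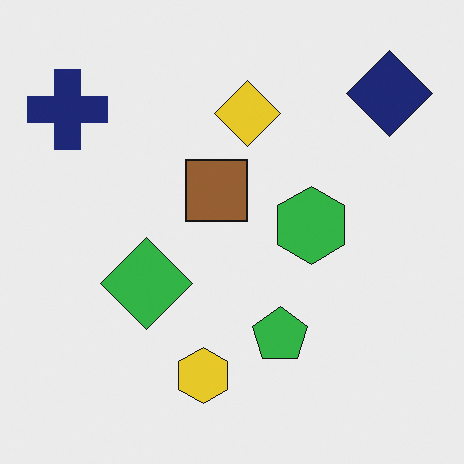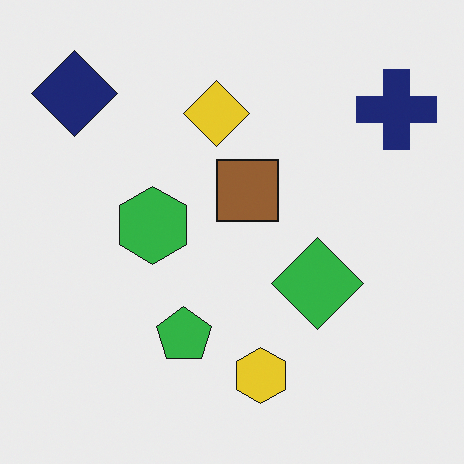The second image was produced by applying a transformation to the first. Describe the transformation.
Flipped horizontally (left ↔ right).

The navy cross is in the top-left of the first image and the top-right of the second — shapes on opposite sides of the vertical midline have swapped in a mirror flip.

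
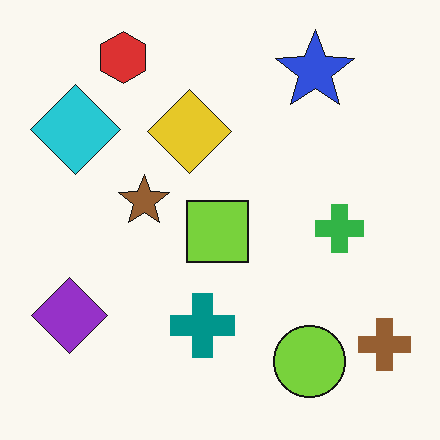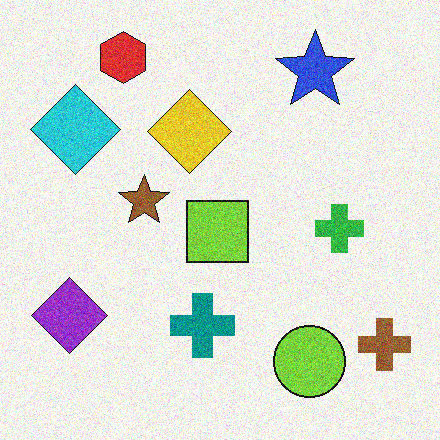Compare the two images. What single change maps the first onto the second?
The second image is the first degraded with moderate additive noise.

Random speckle covers the whole image, including the flat background.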